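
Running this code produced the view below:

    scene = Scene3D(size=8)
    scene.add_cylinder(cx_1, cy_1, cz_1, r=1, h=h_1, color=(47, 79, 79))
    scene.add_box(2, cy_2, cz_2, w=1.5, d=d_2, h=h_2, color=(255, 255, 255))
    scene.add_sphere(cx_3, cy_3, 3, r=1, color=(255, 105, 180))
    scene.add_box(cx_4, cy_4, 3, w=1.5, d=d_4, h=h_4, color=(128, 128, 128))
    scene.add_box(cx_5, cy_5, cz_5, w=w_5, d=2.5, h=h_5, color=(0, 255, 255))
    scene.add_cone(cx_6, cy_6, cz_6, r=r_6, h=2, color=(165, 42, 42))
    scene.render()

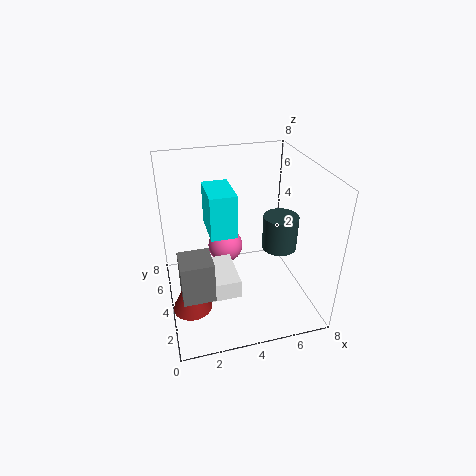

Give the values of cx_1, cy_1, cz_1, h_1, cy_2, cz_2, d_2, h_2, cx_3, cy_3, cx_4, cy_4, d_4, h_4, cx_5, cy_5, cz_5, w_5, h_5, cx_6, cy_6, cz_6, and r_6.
cx_1 = 6.5
cy_1 = 4
cz_1 = 3
h_1 = 2
cy_2 = 1.5
cz_2 = 2
d_2 = 2.5
h_2 = 1
cx_3 = 3.5
cy_3 = 5
cx_4 = 0.5
cy_4 = 0.5
d_4 = 1.5
h_4 = 2
cx_5 = 2.5
cy_5 = 4
cz_5 = 4
w_5 = 1.5
h_5 = 2.5
cx_6 = 1
cy_6 = 2
cz_6 = 1.5
r_6 = 1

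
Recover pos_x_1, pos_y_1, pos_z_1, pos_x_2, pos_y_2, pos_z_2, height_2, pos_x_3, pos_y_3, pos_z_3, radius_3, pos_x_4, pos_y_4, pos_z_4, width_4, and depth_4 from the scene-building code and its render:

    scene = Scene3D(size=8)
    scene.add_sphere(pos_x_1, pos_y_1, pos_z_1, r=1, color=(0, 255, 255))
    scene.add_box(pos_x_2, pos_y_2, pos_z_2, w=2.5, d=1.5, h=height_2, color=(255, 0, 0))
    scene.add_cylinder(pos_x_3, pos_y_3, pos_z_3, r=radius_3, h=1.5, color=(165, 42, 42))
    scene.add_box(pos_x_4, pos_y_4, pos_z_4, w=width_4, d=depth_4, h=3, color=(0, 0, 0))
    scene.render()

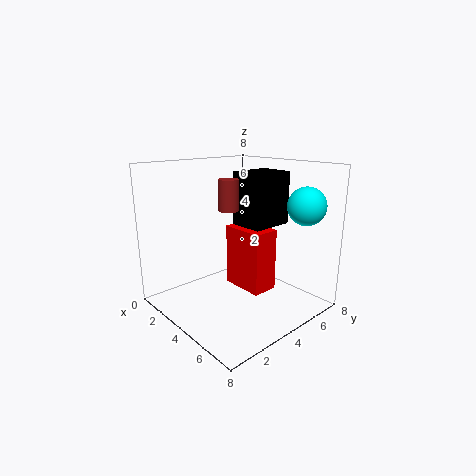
pos_x_1 = 7; pos_y_1 = 6; pos_z_1 = 6; pos_x_2 = 3; pos_y_2 = 4; pos_z_2 = 1; height_2 = 3.5; pos_x_3 = 5; pos_y_3 = 2.5; pos_z_3 = 6; radius_3 = 0.5; pos_x_4 = 3; pos_y_4 = 4.5; pos_z_4 = 4.5; width_4 = 2; depth_4 = 2.5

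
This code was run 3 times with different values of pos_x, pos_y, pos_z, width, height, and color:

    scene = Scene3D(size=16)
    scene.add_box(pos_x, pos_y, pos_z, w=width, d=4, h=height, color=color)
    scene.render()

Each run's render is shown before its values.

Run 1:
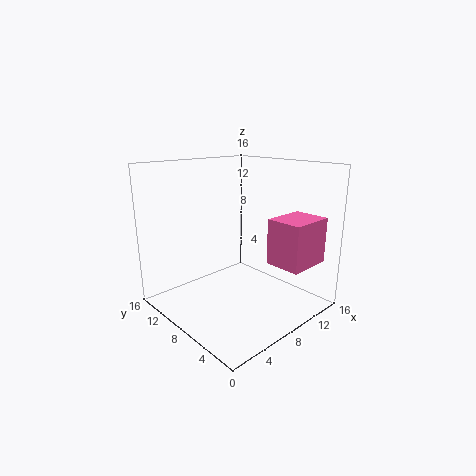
pos_x = 9.5
pos_y = 1
pos_z = 5.5
width = 5
height = 5
color = 'hotpink'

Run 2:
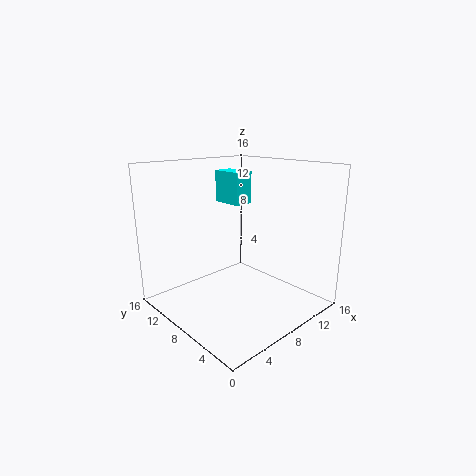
pos_x = 11
pos_y = 11.5
pos_z = 10.5
width = 2.5
height = 4
color = 'cyan'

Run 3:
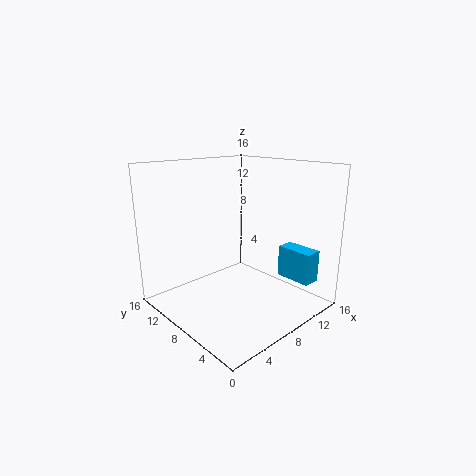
pos_x = 11.5
pos_y = 1
pos_z = 3.5
width = 2
height = 3.5
color = 'deepskyblue'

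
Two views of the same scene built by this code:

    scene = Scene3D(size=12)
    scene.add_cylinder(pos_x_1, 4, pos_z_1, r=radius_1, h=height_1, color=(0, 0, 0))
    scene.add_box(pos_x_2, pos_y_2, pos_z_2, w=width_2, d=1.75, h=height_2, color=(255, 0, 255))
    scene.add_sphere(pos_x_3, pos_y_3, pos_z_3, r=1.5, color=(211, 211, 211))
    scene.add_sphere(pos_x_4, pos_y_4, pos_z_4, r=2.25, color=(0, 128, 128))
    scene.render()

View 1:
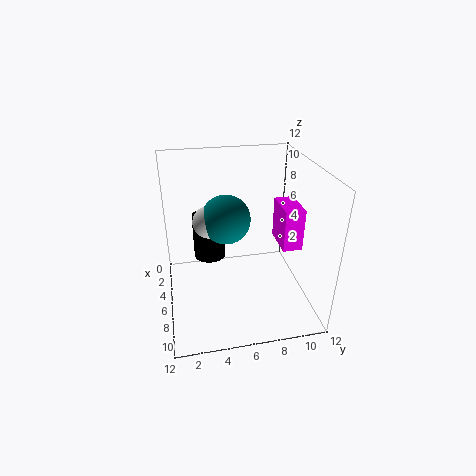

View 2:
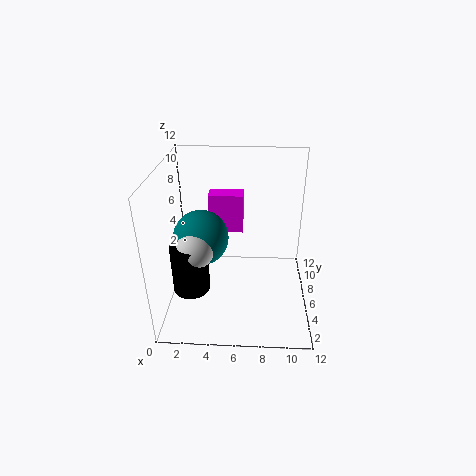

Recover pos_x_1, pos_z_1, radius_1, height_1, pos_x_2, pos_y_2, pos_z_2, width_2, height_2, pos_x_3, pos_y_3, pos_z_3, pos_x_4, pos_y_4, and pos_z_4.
pos_x_1 = 2.25; pos_z_1 = 2.25; radius_1 = 1.5; height_1 = 4.25; pos_x_2 = 3; pos_y_2 = 10; pos_z_2 = 4.25; width_2 = 3.25; height_2 = 3.75; pos_x_3 = 2.75; pos_y_3 = 4; pos_z_3 = 6; pos_x_4 = 3; pos_y_4 = 5.5; pos_z_4 = 6.25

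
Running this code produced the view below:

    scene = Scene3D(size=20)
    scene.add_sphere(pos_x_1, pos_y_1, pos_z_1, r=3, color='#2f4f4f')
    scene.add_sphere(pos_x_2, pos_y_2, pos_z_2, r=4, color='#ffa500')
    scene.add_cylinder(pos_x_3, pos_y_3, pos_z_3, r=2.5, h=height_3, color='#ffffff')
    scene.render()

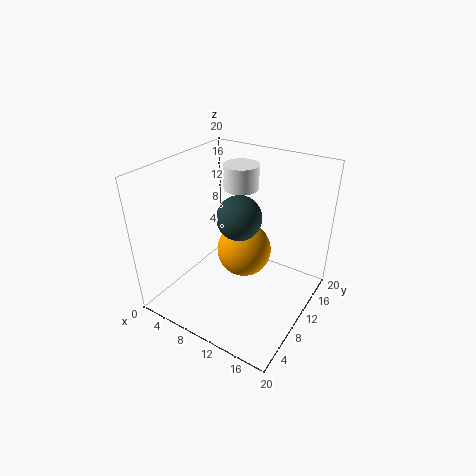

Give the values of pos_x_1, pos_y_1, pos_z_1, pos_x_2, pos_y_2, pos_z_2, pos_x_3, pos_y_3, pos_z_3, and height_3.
pos_x_1 = 10.5; pos_y_1 = 9.5; pos_z_1 = 13.5; pos_x_2 = 9.5; pos_y_2 = 12.5; pos_z_2 = 6.5; pos_x_3 = 8; pos_y_3 = 14; pos_z_3 = 15.5; height_3 = 3.5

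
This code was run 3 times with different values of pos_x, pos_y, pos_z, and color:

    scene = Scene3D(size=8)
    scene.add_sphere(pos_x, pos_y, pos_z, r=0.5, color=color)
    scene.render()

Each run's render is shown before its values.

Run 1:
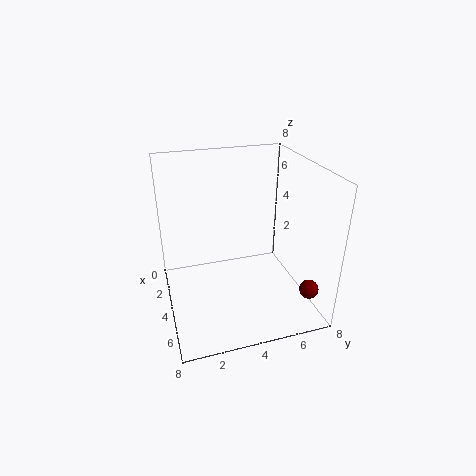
pos_x = 7; pos_y = 7; pos_z = 2; color = 'maroon'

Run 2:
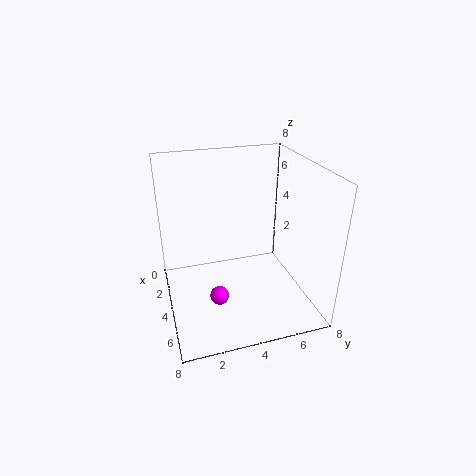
pos_x = 5.5; pos_y = 2.5; pos_z = 1.5; color = 'magenta'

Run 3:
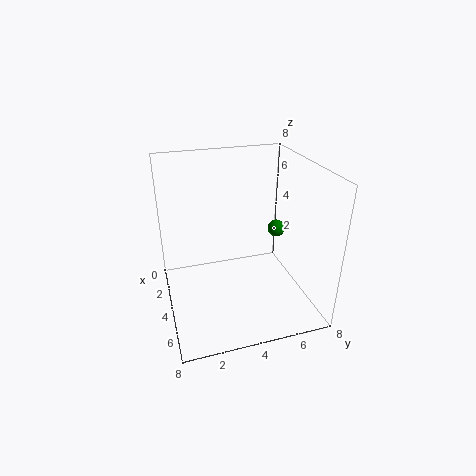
pos_x = 3.5; pos_y = 6.5; pos_z = 4; color = 'green'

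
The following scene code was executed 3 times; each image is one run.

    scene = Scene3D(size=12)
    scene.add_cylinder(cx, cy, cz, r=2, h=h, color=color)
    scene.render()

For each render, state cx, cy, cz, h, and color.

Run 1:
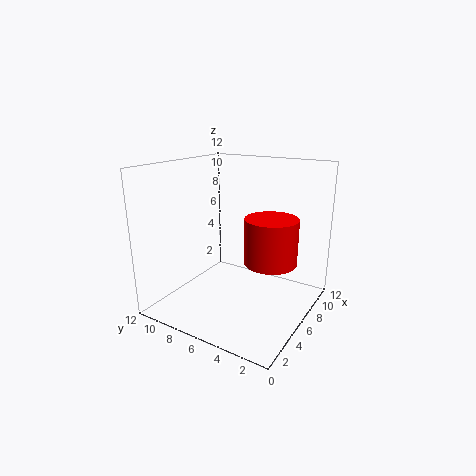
cx = 5
cy = 2.5
cz = 5
h = 3.5
color = 'red'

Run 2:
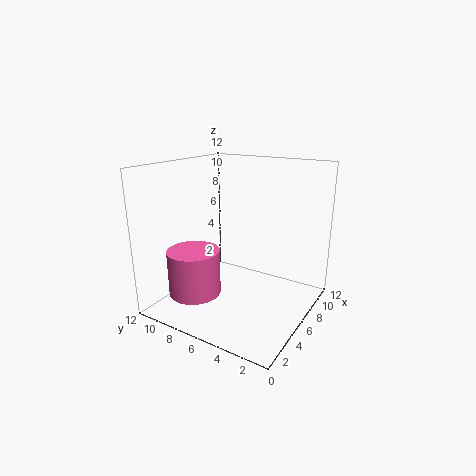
cx = 2
cy = 7.5
cz = 2.5
h = 3.5
color = 'hotpink'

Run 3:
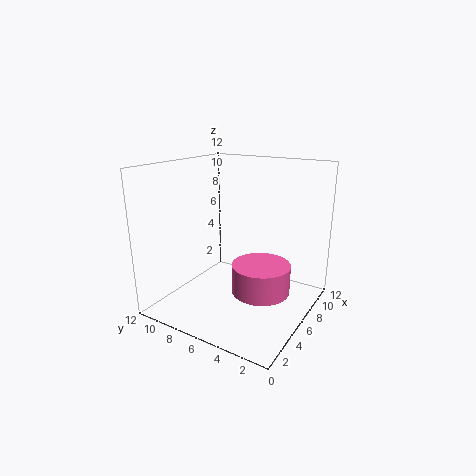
cx = 2.5
cy = 2
cz = 4
h = 2
color = 'hotpink'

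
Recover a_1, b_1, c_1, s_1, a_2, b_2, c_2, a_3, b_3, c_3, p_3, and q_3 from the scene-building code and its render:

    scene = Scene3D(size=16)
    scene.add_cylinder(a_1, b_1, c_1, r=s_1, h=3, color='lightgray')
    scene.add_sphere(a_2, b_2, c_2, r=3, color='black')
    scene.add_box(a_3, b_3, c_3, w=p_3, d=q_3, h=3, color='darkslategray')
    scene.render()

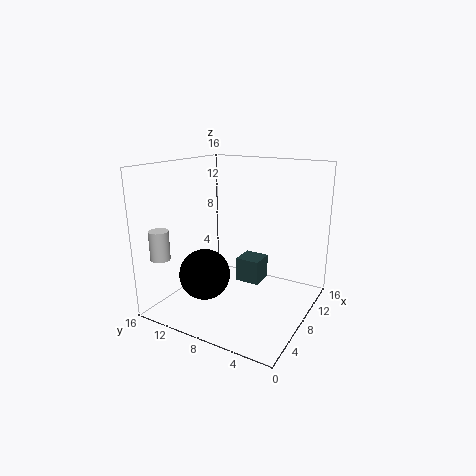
a_1 = 1; b_1 = 13; c_1 = 7; s_1 = 1; a_2 = 7; b_2 = 12; c_2 = 3; a_3 = 11; b_3 = 7; c_3 = 1; p_3 = 3; q_3 = 3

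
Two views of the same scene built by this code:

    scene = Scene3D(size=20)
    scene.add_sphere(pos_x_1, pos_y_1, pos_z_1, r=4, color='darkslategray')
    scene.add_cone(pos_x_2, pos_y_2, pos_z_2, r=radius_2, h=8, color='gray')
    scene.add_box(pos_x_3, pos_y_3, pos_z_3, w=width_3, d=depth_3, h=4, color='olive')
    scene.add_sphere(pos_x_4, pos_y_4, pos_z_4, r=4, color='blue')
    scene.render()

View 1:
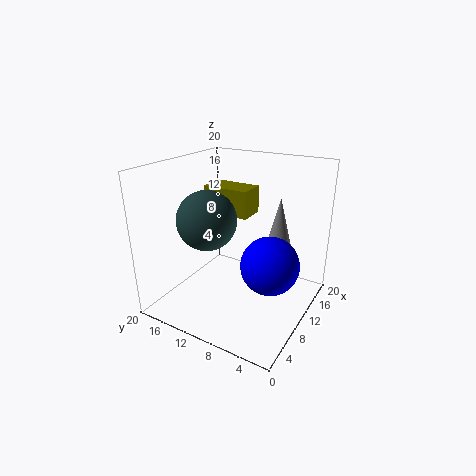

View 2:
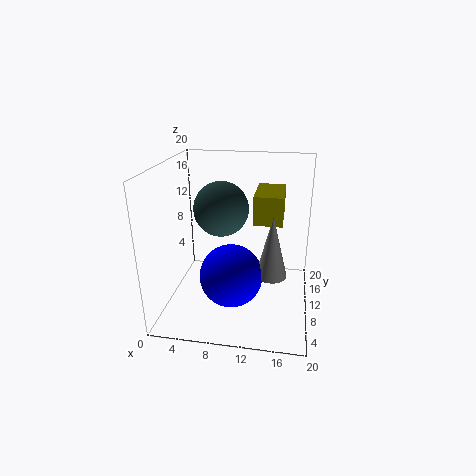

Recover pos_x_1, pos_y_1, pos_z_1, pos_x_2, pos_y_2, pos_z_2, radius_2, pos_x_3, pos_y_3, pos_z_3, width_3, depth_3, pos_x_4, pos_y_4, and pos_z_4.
pos_x_1 = 7
pos_y_1 = 13
pos_z_1 = 13
pos_x_2 = 15
pos_y_2 = 6
pos_z_2 = 7
radius_2 = 2
pos_x_3 = 12
pos_y_3 = 10
pos_z_3 = 12
width_3 = 4
depth_3 = 7
pos_x_4 = 10
pos_y_4 = 5
pos_z_4 = 7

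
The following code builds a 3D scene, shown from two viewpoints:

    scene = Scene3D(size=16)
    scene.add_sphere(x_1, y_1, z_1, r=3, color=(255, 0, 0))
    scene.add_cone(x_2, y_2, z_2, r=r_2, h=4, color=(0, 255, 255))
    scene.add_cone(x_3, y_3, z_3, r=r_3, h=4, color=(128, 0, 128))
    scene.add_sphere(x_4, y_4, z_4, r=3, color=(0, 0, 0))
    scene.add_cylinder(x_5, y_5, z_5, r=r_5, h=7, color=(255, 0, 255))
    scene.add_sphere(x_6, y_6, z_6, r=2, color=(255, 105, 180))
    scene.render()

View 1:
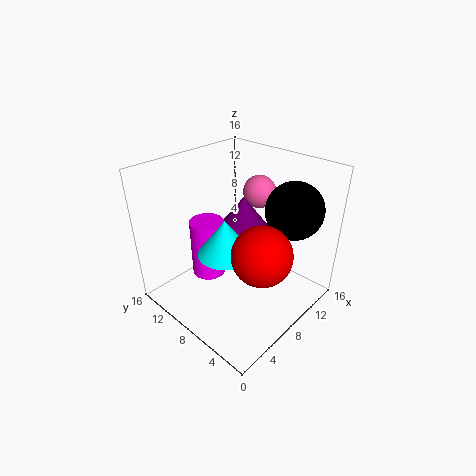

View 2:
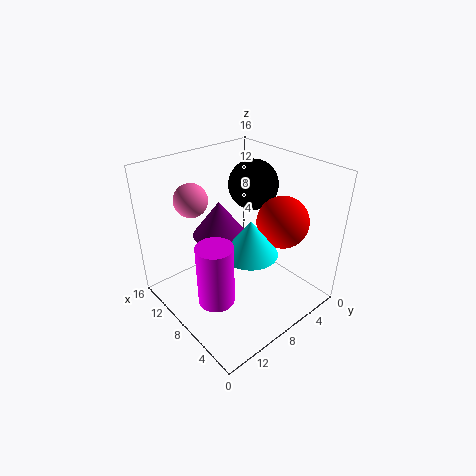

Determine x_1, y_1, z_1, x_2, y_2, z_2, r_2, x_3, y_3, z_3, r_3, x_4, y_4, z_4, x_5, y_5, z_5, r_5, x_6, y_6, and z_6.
x_1 = 6; y_1 = 3; z_1 = 9; x_2 = 6; y_2 = 8; z_2 = 7; r_2 = 3; x_3 = 10; y_3 = 9; z_3 = 8; r_3 = 3; x_4 = 11; y_4 = 3; z_4 = 12; x_5 = 7; y_5 = 12; z_5 = 2; r_5 = 2; x_6 = 14; y_6 = 10; z_6 = 11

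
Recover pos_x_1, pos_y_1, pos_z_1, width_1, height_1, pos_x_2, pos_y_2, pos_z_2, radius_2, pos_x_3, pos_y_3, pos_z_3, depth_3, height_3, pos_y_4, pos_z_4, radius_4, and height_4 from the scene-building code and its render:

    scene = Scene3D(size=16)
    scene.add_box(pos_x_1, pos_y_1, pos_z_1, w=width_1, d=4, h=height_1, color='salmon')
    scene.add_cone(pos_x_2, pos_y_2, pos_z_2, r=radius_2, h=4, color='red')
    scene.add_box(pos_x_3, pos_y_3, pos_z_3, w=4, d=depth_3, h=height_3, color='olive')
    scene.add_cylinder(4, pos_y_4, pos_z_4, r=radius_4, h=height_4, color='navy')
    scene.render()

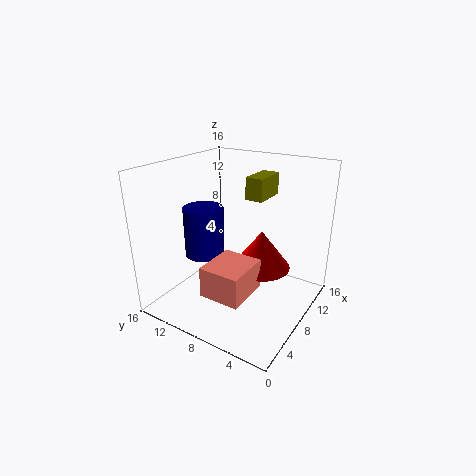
pos_x_1 = 0.5
pos_y_1 = 3.5
pos_z_1 = 5
width_1 = 4.5
height_1 = 3
pos_x_2 = 7
pos_y_2 = 4.5
pos_z_2 = 6
radius_2 = 3
pos_x_3 = 9.5
pos_y_3 = 6
pos_z_3 = 12
depth_3 = 2
height_3 = 2.5
pos_y_4 = 9.5
pos_z_4 = 7.5
radius_4 = 2
height_4 = 5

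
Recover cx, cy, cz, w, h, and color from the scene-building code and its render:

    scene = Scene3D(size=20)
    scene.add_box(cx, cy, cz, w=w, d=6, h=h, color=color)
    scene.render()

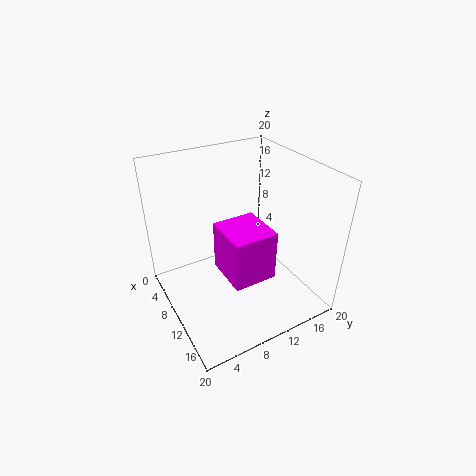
cx = 8.5
cy = 7
cz = 5.5
w = 6.5
h = 7
color = 'magenta'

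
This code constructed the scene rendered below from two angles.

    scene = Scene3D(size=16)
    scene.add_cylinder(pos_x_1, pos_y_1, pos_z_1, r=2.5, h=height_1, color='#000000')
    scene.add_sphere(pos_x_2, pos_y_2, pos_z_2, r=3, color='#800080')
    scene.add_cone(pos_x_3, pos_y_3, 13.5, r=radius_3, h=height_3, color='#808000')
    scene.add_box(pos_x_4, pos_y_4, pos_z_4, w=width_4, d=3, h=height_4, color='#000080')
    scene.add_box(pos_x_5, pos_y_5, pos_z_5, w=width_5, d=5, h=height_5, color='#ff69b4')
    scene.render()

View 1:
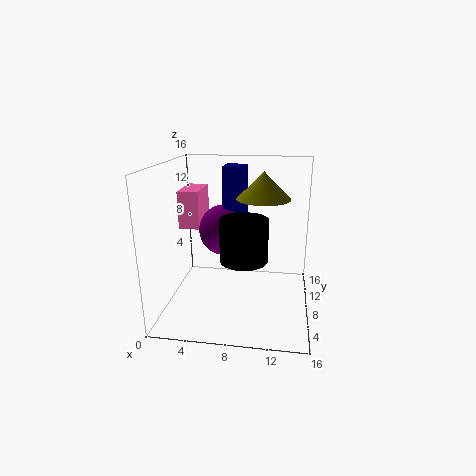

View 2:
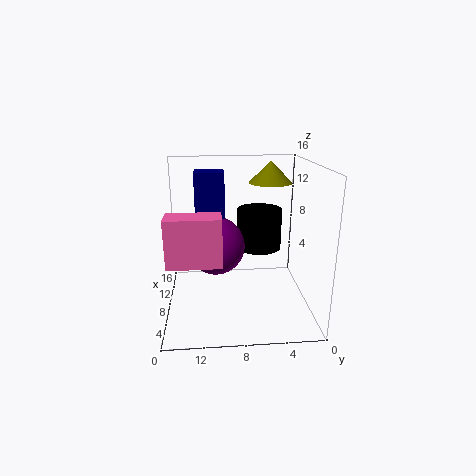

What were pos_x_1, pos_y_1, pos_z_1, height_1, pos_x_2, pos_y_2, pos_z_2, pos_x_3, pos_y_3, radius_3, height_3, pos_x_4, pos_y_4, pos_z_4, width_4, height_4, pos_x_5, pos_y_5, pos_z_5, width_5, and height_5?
pos_x_1 = 9; pos_y_1 = 5.5; pos_z_1 = 6.5; height_1 = 4.5; pos_x_2 = 6; pos_y_2 = 10.5; pos_z_2 = 8; pos_x_3 = 11; pos_y_3 = 4; radius_3 = 2.5; height_3 = 2.5; pos_x_4 = 6; pos_y_4 = 9.5; pos_z_4 = 9.5; width_4 = 2.5; height_4 = 6; pos_x_5 = 0.5; pos_y_5 = 10; pos_z_5 = 8; width_5 = 2.5; height_5 = 4.5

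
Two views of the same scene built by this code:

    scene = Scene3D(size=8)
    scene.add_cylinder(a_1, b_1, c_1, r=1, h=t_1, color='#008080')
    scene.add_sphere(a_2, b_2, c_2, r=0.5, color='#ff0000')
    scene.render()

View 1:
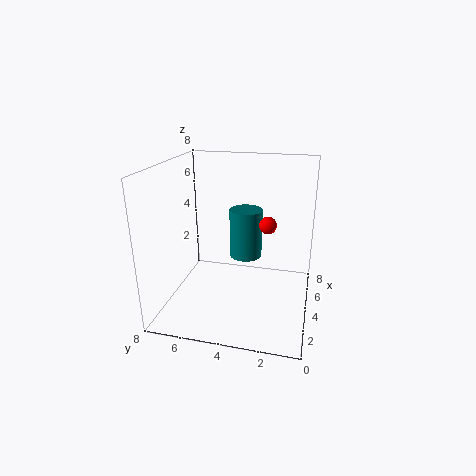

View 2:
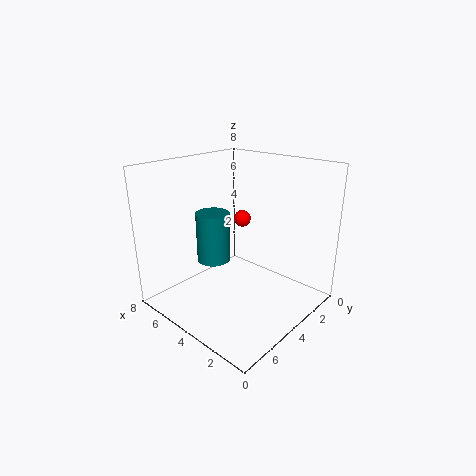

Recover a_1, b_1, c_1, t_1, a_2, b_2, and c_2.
a_1 = 6, b_1 = 4, c_1 = 2, t_1 = 3, a_2 = 5, b_2 = 2.5, c_2 = 4.5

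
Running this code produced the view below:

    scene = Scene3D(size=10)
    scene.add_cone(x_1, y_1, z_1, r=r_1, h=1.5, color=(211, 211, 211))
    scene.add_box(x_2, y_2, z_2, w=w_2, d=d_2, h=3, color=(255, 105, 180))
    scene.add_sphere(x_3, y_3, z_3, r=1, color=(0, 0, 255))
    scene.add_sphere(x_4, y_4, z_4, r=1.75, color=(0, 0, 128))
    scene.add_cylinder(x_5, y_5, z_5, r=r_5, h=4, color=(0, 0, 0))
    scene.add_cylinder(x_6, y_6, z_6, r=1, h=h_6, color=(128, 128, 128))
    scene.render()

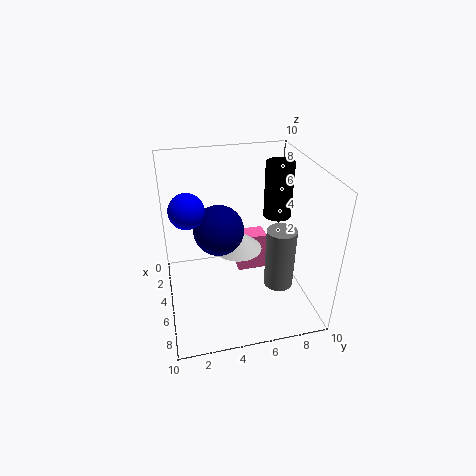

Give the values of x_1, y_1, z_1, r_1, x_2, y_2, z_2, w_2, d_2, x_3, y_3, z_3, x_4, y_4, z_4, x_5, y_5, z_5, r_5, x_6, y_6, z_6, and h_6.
x_1 = 4
y_1 = 5.25
z_1 = 3.5
r_1 = 1.75
x_2 = 1.75
y_2 = 5.5
z_2 = 0.75
w_2 = 1.5
d_2 = 2.25
x_3 = 7.5
y_3 = 1.5
z_3 = 8.75
x_4 = 4.5
y_4 = 3.75
z_4 = 5.5
x_5 = 3.75
y_5 = 8.25
z_5 = 5.75
r_5 = 1
x_6 = 6.75
y_6 = 7.5
z_6 = 2
h_6 = 4.25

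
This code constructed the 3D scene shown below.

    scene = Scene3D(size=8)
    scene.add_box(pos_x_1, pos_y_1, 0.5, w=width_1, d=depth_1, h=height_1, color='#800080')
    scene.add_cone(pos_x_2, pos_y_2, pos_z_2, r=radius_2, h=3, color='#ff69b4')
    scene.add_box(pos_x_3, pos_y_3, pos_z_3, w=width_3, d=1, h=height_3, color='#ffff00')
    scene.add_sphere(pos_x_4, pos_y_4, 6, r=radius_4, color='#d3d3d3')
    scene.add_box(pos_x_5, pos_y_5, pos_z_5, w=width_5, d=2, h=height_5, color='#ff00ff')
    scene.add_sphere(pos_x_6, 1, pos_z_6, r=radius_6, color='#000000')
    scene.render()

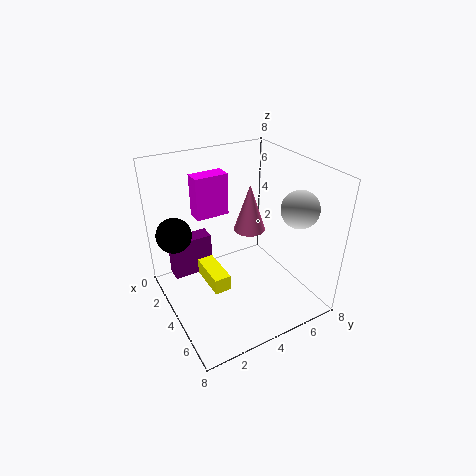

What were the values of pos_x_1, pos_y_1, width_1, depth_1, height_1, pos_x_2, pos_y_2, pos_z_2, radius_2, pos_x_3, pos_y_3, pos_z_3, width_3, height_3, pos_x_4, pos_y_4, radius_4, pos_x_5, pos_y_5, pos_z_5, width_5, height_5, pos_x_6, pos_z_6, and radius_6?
pos_x_1 = 0.5
pos_y_1 = 1
width_1 = 1
depth_1 = 2.5
height_1 = 2.5
pos_x_2 = 2
pos_y_2 = 6
pos_z_2 = 3
radius_2 = 1
pos_x_3 = 1.5
pos_y_3 = 2.5
pos_z_3 = 0.5
width_3 = 2.5
height_3 = 1
pos_x_4 = 6
pos_y_4 = 6.5
radius_4 = 1
pos_x_5 = 1
pos_y_5 = 2.5
pos_z_5 = 4.5
width_5 = 1
height_5 = 2.5
pos_x_6 = 2
pos_z_6 = 4
radius_6 = 1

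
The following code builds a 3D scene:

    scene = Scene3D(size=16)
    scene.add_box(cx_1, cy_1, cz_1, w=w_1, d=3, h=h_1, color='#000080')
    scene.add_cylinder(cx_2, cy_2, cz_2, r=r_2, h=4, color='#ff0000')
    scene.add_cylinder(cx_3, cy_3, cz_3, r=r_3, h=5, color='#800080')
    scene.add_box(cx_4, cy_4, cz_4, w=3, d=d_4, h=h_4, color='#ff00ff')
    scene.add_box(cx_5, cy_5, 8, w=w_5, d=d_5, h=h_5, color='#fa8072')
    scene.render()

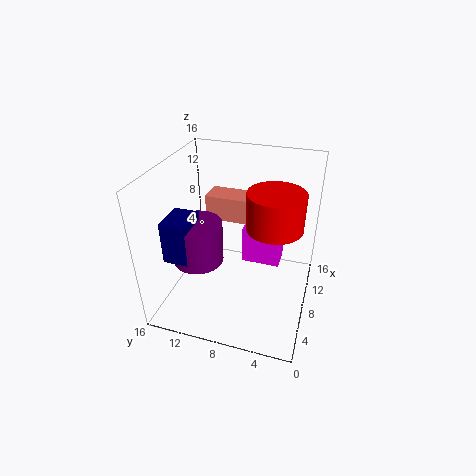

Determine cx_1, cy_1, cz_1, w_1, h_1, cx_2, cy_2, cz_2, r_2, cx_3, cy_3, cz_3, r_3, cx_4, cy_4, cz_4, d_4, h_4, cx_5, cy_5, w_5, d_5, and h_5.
cx_1 = 5; cy_1 = 13; cz_1 = 5; w_1 = 4; h_1 = 5; cx_2 = 8; cy_2 = 4; cz_2 = 10; r_2 = 3; cx_3 = 8; cy_3 = 13; cz_3 = 4; r_3 = 3; cx_4 = 13; cy_4 = 4; cz_4 = 1; d_4 = 5; h_4 = 5; cx_5 = 11; cy_5 = 8; w_5 = 3; d_5 = 5; h_5 = 3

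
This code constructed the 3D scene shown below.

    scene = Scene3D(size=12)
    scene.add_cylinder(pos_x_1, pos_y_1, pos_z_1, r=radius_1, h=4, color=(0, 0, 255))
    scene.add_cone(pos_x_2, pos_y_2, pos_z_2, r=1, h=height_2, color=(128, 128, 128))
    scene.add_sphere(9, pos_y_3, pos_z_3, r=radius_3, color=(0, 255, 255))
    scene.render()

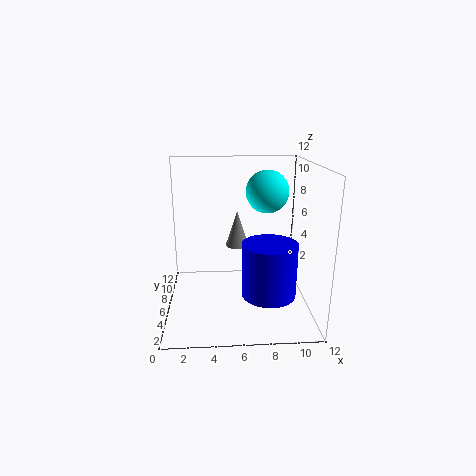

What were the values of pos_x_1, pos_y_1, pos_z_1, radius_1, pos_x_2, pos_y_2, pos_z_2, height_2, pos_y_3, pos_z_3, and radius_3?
pos_x_1 = 8, pos_y_1 = 2, pos_z_1 = 3, radius_1 = 2, pos_x_2 = 6, pos_y_2 = 7, pos_z_2 = 5, height_2 = 3, pos_y_3 = 10, pos_z_3 = 9, radius_3 = 2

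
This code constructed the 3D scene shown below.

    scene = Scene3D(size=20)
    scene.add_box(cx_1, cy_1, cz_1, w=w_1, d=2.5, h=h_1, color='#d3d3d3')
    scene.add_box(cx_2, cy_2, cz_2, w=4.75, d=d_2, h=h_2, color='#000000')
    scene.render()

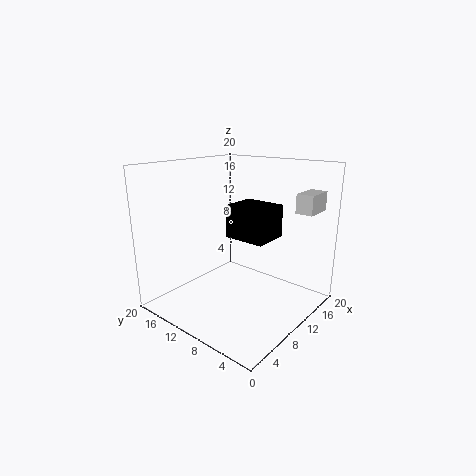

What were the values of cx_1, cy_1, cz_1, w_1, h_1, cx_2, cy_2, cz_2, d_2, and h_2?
cx_1 = 15.75; cy_1 = 2; cz_1 = 13.25; w_1 = 4.25; h_1 = 2.75; cx_2 = 7.25; cy_2 = 4.25; cz_2 = 11; d_2 = 5.5; h_2 = 4.25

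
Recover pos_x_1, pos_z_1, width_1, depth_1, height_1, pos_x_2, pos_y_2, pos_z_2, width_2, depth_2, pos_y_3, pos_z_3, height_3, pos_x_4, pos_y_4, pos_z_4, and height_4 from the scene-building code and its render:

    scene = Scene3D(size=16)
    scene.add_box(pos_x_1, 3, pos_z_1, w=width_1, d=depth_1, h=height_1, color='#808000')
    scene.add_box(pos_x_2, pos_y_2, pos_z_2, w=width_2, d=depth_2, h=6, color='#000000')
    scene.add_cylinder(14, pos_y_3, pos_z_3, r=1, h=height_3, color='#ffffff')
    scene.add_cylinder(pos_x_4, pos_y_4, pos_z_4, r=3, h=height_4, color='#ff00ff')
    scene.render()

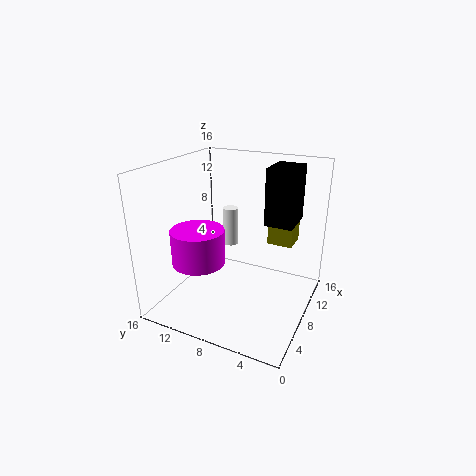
pos_x_1 = 12
pos_z_1 = 6
width_1 = 3
depth_1 = 3
height_1 = 3
pos_x_2 = 8
pos_y_2 = 2
pos_z_2 = 10
width_2 = 4
depth_2 = 3
pos_y_3 = 12
pos_z_3 = 4
height_3 = 5
pos_x_4 = 6
pos_y_4 = 12
pos_z_4 = 5
height_4 = 4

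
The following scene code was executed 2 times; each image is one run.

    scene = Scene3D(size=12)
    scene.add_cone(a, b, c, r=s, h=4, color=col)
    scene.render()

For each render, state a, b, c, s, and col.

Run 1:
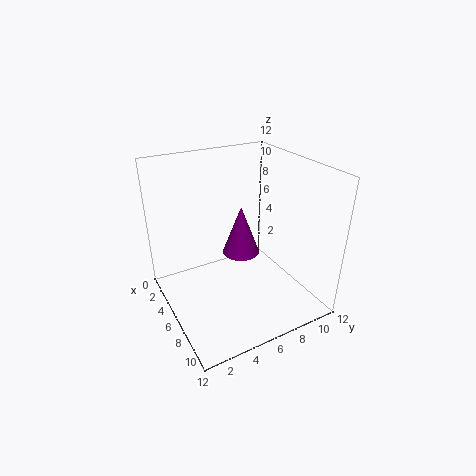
a = 6.5, b = 6, c = 5, s = 1.5, col = 'purple'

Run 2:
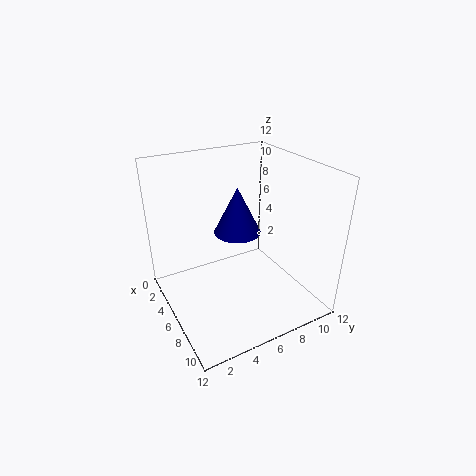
a = 5, b = 6.5, c = 6, s = 2, col = 'navy'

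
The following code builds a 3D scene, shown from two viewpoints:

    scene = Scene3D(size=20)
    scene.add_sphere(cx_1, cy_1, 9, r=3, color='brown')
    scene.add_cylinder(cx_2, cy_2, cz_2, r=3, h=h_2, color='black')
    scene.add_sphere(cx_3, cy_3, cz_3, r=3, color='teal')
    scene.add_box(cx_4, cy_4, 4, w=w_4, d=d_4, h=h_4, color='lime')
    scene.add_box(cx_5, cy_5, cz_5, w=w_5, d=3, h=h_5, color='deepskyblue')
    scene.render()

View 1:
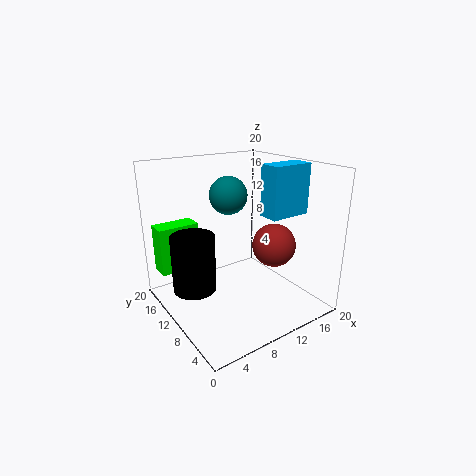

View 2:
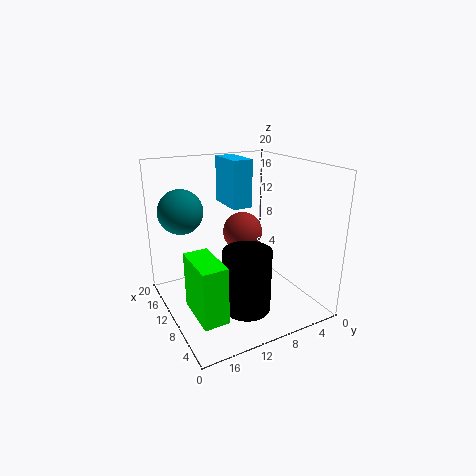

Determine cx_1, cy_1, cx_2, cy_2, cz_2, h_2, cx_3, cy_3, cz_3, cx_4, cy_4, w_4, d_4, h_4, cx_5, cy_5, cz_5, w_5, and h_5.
cx_1 = 14; cy_1 = 7; cx_2 = 4; cy_2 = 12; cz_2 = 3; h_2 = 8; cx_3 = 13; cy_3 = 17; cz_3 = 14; cx_4 = 1; cy_4 = 16; w_4 = 6; d_4 = 3; h_4 = 7; cx_5 = 13; cy_5 = 6; cz_5 = 13; w_5 = 6; h_5 = 7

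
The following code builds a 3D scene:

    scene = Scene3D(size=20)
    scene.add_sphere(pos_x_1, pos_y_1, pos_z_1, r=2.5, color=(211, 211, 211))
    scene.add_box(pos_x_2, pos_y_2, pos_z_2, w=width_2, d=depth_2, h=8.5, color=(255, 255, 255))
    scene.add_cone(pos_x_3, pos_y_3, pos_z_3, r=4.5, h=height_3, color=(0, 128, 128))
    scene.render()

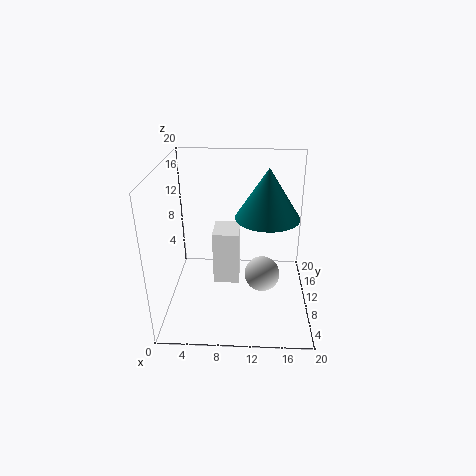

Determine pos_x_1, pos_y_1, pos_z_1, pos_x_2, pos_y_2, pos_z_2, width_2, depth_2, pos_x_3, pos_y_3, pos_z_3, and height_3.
pos_x_1 = 13.5
pos_y_1 = 9.5
pos_z_1 = 4.5
pos_x_2 = 6
pos_y_2 = 12.5
pos_z_2 = 0.5
width_2 = 4
depth_2 = 5
pos_x_3 = 14
pos_y_3 = 11.5
pos_z_3 = 12.5
height_3 = 7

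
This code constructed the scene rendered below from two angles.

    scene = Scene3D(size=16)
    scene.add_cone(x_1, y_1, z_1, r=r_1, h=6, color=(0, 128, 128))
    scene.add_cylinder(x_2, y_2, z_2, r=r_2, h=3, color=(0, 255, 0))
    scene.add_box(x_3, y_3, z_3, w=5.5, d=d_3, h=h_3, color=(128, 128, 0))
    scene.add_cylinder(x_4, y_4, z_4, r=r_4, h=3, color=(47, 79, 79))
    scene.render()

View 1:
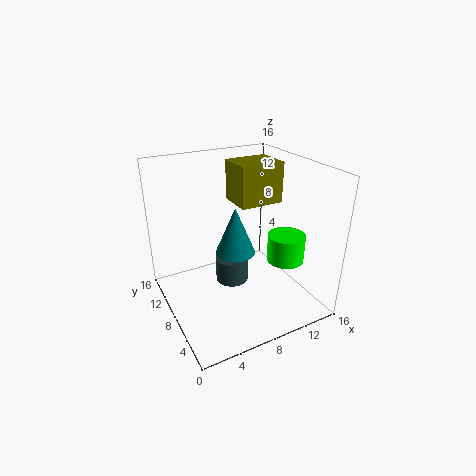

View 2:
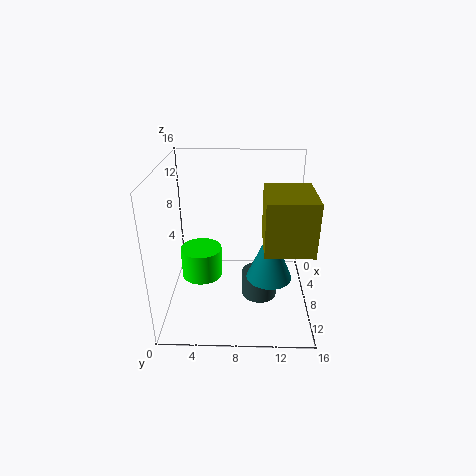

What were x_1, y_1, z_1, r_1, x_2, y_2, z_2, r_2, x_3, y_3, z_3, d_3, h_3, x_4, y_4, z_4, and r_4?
x_1 = 9.5; y_1 = 11.5; z_1 = 4; r_1 = 2.5; x_2 = 12; y_2 = 4.5; z_2 = 6; r_2 = 2; x_3 = 10; y_3 = 10.5; z_3 = 10; d_3 = 4.5; h_3 = 5; x_4 = 8.5; y_4 = 10.5; z_4 = 1; r_4 = 2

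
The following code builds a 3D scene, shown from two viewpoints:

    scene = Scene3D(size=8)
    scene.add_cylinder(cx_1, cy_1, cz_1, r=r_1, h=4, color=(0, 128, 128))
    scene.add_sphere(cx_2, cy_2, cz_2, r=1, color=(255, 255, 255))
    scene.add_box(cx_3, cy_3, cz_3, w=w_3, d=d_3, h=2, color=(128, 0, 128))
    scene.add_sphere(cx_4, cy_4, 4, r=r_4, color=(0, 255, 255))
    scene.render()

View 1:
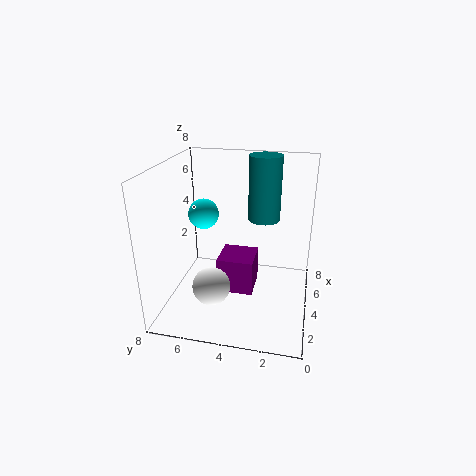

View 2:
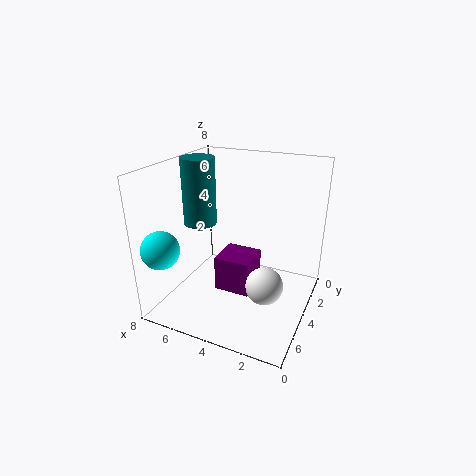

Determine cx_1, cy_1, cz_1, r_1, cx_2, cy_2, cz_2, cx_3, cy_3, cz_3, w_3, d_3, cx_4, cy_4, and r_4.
cx_1 = 7; cy_1 = 3; cz_1 = 4; r_1 = 1; cx_2 = 2; cy_2 = 5; cz_2 = 2; cx_3 = 3; cy_3 = 3; cz_3 = 1; w_3 = 2; d_3 = 2; cx_4 = 7; cy_4 = 7; r_4 = 1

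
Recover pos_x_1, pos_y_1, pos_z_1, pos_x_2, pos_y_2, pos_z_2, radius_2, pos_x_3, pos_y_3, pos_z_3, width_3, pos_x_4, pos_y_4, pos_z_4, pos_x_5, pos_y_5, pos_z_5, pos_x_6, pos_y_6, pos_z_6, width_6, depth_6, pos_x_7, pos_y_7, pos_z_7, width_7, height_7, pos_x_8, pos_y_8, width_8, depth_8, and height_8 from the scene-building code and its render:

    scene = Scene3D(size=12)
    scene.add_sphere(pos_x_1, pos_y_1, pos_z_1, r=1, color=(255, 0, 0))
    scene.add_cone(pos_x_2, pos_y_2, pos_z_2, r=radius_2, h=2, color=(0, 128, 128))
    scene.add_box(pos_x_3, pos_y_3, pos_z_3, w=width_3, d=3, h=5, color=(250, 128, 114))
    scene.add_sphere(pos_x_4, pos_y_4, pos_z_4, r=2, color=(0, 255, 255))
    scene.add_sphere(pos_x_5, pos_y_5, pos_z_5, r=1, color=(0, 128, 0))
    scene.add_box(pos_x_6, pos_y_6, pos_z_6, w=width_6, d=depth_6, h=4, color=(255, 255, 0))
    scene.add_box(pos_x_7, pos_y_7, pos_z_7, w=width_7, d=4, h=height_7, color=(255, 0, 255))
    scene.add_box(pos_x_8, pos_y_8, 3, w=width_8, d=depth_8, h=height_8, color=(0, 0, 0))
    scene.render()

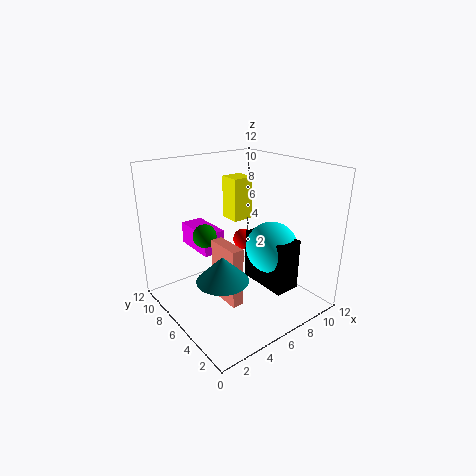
pos_x_1 = 9
pos_y_1 = 9
pos_z_1 = 4
pos_x_2 = 3
pos_y_2 = 4
pos_z_2 = 4
radius_2 = 2
pos_x_3 = 4
pos_y_3 = 4
pos_z_3 = 1
width_3 = 1
pos_x_4 = 7
pos_y_4 = 3
pos_z_4 = 6
pos_x_5 = 4
pos_y_5 = 8
pos_z_5 = 6
pos_x_6 = 8
pos_y_6 = 9
pos_z_6 = 6
width_6 = 2
depth_6 = 2
pos_x_7 = 4
pos_y_7 = 8
pos_z_7 = 4
width_7 = 2
height_7 = 2
pos_x_8 = 6
pos_y_8 = 1
width_8 = 2
depth_8 = 4
height_8 = 4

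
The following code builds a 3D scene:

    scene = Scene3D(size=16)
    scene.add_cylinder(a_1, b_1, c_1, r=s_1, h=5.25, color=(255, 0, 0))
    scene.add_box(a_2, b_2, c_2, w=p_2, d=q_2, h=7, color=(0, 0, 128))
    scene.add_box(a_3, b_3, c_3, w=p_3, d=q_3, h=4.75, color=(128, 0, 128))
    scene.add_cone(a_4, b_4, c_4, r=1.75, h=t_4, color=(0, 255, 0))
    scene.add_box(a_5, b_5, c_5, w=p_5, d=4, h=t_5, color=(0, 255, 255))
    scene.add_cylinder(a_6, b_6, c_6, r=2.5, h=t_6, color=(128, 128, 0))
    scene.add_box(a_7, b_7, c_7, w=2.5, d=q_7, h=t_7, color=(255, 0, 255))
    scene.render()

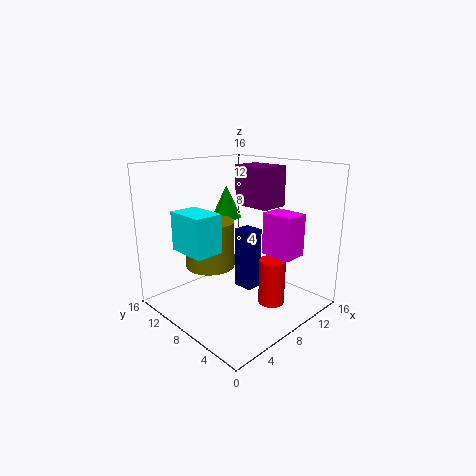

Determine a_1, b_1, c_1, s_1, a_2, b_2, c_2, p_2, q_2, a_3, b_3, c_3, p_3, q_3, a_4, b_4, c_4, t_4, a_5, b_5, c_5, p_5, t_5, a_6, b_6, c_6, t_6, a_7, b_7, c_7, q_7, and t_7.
a_1 = 10.5
b_1 = 5
c_1 = 0.25
s_1 = 1.5
a_2 = 8.5
b_2 = 6.75
c_2 = 1.75
p_2 = 2
q_2 = 2.25
a_3 = 11
b_3 = 6.75
c_3 = 10.75
p_3 = 3.5
q_3 = 4.75
a_4 = 9.5
b_4 = 11.5
c_4 = 9.5
t_4 = 3.75
a_5 = 0.25
b_5 = 5
c_5 = 8.5
p_5 = 2.75
t_5 = 3.75
a_6 = 4
b_6 = 8
c_6 = 6
t_6 = 4.75
a_7 = 7.5
b_7 = 0.75
c_7 = 7.5
q_7 = 3.25
t_7 = 4.25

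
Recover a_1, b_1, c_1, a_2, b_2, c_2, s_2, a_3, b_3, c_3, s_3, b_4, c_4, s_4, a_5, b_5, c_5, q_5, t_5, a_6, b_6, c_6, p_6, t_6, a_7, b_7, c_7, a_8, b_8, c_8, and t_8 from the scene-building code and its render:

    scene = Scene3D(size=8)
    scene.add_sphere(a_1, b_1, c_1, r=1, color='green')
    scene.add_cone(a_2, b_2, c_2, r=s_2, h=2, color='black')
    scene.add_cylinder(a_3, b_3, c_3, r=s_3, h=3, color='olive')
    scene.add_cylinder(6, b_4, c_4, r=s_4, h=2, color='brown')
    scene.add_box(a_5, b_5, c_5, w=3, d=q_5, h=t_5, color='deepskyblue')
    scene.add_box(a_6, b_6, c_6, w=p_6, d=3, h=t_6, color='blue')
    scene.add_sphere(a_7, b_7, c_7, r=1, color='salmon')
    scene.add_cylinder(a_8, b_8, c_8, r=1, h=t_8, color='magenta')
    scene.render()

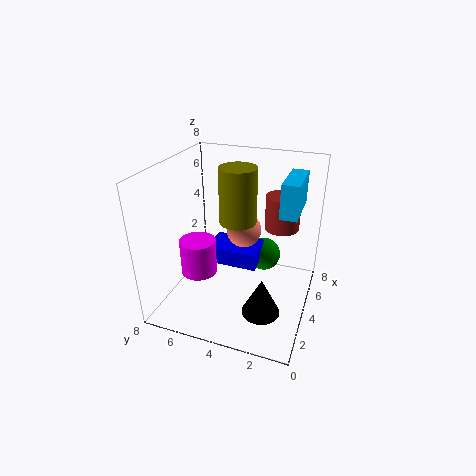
a_1 = 6; b_1 = 3; c_1 = 2; a_2 = 2; b_2 = 2; c_2 = 1; s_2 = 1; a_3 = 4; b_3 = 4; c_3 = 5; s_3 = 1; b_4 = 2; c_4 = 4; s_4 = 1; a_5 = 5; b_5 = 1; c_5 = 5; q_5 = 1; t_5 = 2; a_6 = 4; b_6 = 3; c_6 = 2; p_6 = 2; t_6 = 1; a_7 = 5; b_7 = 4; c_7 = 4; a_8 = 3; b_8 = 6; c_8 = 2; t_8 = 2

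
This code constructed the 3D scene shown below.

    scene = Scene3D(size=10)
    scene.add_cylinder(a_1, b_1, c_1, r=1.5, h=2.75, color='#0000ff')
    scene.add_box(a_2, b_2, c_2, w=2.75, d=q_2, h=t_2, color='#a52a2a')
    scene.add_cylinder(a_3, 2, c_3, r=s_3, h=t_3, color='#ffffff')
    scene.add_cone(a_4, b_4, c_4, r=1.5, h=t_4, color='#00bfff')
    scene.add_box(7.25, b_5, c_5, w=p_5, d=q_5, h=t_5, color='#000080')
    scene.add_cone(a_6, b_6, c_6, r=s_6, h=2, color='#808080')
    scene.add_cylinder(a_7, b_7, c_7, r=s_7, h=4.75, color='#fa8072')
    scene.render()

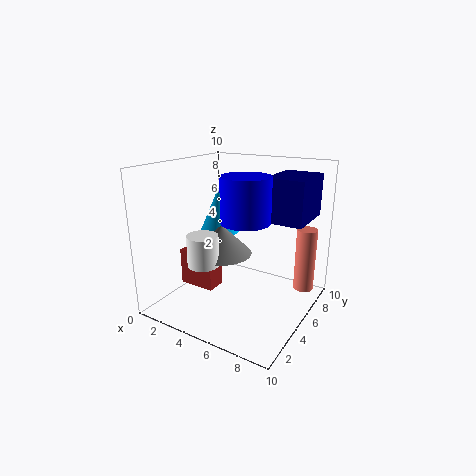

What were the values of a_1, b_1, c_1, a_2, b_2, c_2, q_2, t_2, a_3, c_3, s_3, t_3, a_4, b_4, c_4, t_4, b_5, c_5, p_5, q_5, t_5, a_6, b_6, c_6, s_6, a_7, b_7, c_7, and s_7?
a_1 = 6.75, b_1 = 3, c_1 = 7, a_2 = 0.5, b_2 = 4, c_2 = 0.75, q_2 = 1.5, t_2 = 2.75, a_3 = 4.25, c_3 = 4, s_3 = 1, t_3 = 2, a_4 = 2.25, b_4 = 6.75, c_4 = 4.5, t_4 = 3.5, b_5 = 4.25, c_5 = 6.75, p_5 = 2.5, q_5 = 3.5, t_5 = 2.75, a_6 = 4.5, b_6 = 3.75, c_6 = 4.25, s_6 = 2, a_7 = 8.75, b_7 = 8.5, c_7 = 0.5, s_7 = 0.75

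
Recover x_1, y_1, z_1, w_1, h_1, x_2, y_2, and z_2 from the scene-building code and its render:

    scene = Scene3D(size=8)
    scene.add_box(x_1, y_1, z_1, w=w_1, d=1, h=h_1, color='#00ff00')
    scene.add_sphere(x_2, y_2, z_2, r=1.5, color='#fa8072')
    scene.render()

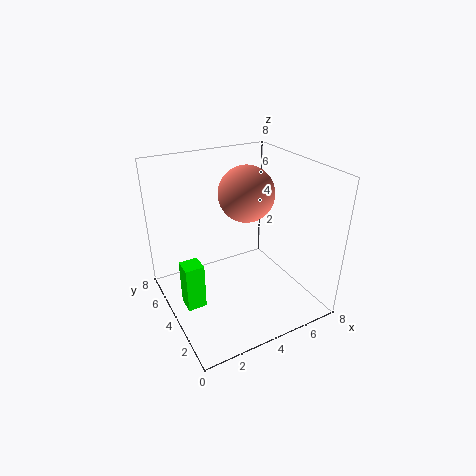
x_1 = 0.5
y_1 = 3
z_1 = 1
w_1 = 1
h_1 = 2.5
x_2 = 4.5
y_2 = 4
z_2 = 6.5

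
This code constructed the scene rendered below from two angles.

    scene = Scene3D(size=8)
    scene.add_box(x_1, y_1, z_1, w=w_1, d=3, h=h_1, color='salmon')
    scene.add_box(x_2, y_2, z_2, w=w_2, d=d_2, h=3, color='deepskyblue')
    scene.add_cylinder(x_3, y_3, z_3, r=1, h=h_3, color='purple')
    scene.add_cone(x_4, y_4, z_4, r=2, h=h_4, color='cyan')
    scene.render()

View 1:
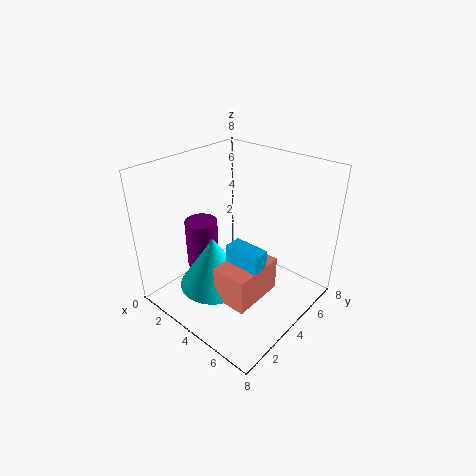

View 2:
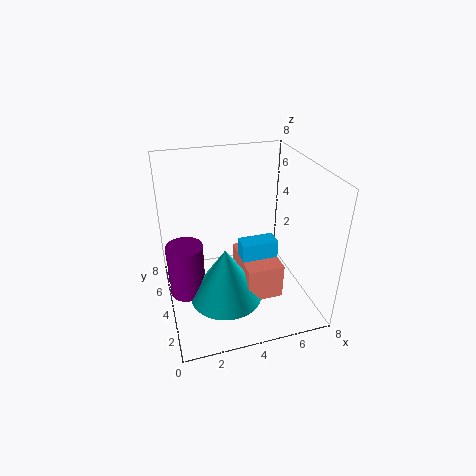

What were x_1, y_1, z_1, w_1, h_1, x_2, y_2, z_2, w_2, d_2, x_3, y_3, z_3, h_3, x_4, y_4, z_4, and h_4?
x_1 = 4
y_1 = 2
z_1 = 1
w_1 = 2
h_1 = 2
x_2 = 4
y_2 = 3
z_2 = 1
w_2 = 2
d_2 = 1
x_3 = 1
y_3 = 4
z_3 = 1
h_3 = 3
x_4 = 3
y_4 = 3
z_4 = 1
h_4 = 3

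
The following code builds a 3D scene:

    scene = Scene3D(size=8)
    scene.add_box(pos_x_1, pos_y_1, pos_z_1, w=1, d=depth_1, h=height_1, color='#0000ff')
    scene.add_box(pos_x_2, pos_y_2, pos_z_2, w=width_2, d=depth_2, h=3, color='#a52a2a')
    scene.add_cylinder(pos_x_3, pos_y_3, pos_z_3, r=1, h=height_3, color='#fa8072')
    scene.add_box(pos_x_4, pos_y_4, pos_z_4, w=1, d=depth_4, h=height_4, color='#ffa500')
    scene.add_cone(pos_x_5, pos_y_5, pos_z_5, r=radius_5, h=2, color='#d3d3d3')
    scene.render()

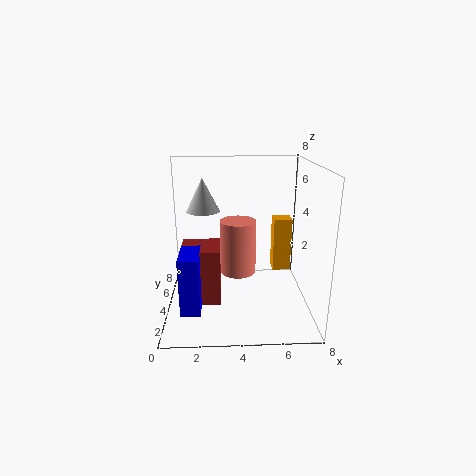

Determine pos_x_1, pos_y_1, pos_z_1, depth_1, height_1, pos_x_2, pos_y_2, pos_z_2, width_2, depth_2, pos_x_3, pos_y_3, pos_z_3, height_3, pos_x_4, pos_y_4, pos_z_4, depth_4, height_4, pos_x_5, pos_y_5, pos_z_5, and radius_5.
pos_x_1 = 1, pos_y_1 = 1, pos_z_1 = 1, depth_1 = 2, height_1 = 3, pos_x_2 = 1, pos_y_2 = 2, pos_z_2 = 1, width_2 = 2, depth_2 = 2, pos_x_3 = 4, pos_y_3 = 4, pos_z_3 = 2, height_3 = 3, pos_x_4 = 6, pos_y_4 = 4, pos_z_4 = 2, depth_4 = 1, height_4 = 3, pos_x_5 = 2, pos_y_5 = 6, pos_z_5 = 5, radius_5 = 1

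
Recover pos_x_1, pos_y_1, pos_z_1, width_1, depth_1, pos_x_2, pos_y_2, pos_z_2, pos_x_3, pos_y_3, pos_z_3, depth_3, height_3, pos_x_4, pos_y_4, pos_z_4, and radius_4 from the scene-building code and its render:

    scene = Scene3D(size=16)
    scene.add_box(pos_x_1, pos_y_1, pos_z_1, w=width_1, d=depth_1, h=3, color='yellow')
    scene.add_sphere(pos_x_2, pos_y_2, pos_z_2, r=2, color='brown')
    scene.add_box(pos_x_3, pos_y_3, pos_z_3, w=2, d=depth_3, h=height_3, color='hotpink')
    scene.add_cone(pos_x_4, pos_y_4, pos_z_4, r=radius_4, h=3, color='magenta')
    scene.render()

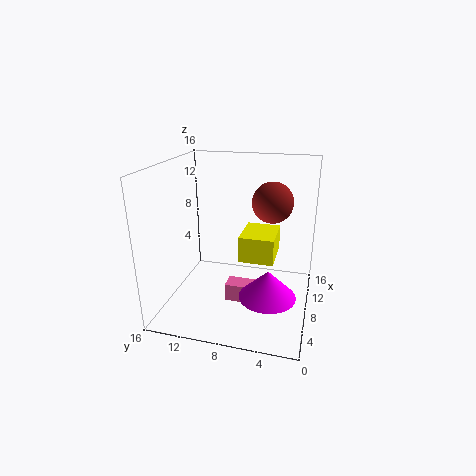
pos_x_1 = 8
pos_y_1 = 4
pos_z_1 = 5
width_1 = 5
depth_1 = 4
pos_x_2 = 6
pos_y_2 = 4
pos_z_2 = 13
pos_x_3 = 6
pos_y_3 = 5
pos_z_3 = 1
depth_3 = 4
height_3 = 2
pos_x_4 = 5
pos_y_4 = 4
pos_z_4 = 3
radius_4 = 3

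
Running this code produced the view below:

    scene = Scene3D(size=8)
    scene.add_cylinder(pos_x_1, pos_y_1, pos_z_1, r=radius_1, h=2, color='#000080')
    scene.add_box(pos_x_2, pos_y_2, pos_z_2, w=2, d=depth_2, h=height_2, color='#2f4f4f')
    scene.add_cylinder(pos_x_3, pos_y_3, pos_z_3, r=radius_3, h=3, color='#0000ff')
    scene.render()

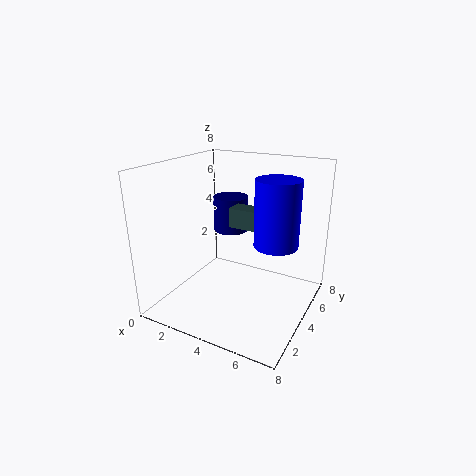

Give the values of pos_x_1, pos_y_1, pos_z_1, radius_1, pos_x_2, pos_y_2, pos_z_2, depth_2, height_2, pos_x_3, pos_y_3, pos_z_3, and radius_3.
pos_x_1 = 3
pos_y_1 = 5
pos_z_1 = 4
radius_1 = 1
pos_x_2 = 4
pos_y_2 = 3
pos_z_2 = 5
depth_2 = 1
height_2 = 1
pos_x_3 = 7
pos_y_3 = 2
pos_z_3 = 5
radius_3 = 1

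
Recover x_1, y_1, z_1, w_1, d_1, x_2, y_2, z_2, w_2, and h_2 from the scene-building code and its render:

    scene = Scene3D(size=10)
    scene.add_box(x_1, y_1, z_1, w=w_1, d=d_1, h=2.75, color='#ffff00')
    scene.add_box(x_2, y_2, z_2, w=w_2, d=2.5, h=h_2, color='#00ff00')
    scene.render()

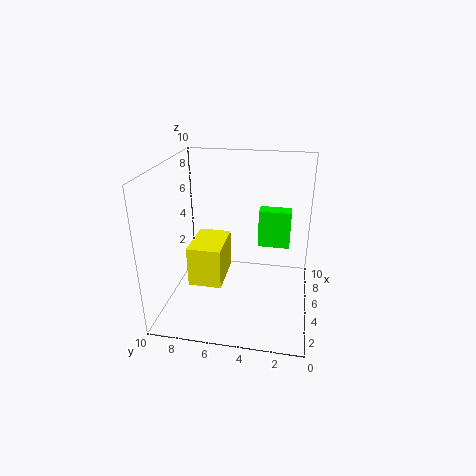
x_1 = 2.75
y_1 = 5.75
z_1 = 2.25
w_1 = 3.25
d_1 = 2.25
x_2 = 8.25
y_2 = 1.5
z_2 = 2.75
w_2 = 1.25
h_2 = 3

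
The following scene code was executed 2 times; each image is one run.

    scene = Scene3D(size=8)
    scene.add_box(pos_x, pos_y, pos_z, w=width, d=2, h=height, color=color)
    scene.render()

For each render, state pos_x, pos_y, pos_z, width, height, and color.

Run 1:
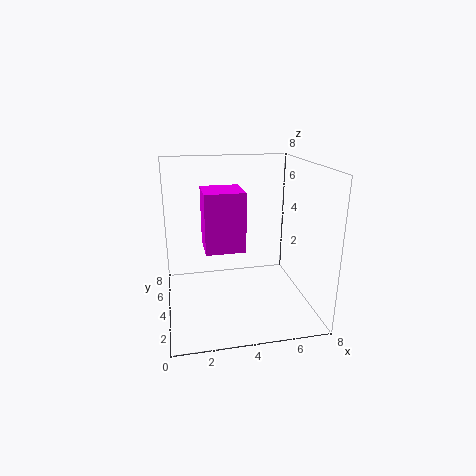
pos_x = 2
pos_y = 2
pos_z = 4
width = 2
height = 3
color = 'magenta'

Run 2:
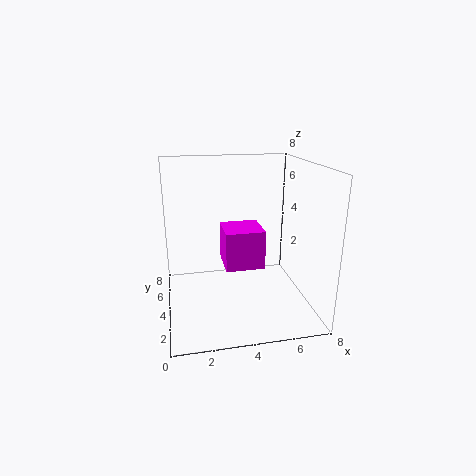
pos_x = 3
pos_y = 2
pos_z = 3
width = 2
height = 2
color = 'magenta'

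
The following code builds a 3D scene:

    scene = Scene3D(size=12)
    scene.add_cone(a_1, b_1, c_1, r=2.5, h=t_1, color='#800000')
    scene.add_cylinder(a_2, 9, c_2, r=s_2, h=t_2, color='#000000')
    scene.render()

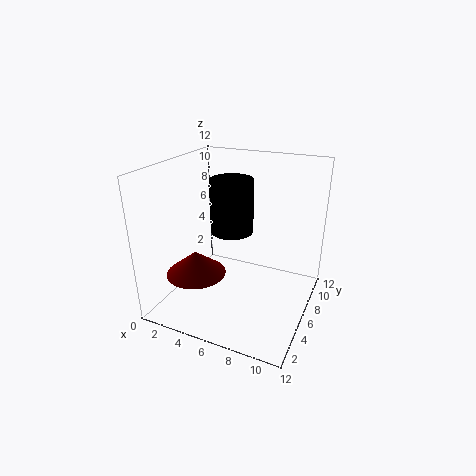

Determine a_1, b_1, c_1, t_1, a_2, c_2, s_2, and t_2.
a_1 = 3, b_1 = 4, c_1 = 3, t_1 = 2, a_2 = 4, c_2 = 5, s_2 = 2, t_2 = 5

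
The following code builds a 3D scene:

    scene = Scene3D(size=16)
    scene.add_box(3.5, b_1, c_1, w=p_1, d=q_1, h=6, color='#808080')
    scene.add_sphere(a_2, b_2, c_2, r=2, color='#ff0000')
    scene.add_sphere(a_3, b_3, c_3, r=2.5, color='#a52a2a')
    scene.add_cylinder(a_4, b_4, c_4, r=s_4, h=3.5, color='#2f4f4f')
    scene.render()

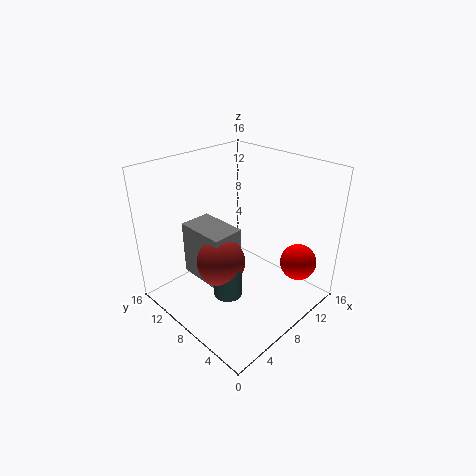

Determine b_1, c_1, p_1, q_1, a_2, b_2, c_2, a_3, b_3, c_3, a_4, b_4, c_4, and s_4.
b_1 = 6.5, c_1 = 4, p_1 = 3.5, q_1 = 5.5, a_2 = 12, b_2 = 2.5, c_2 = 5.5, a_3 = 4.5, b_3 = 7, c_3 = 7, a_4 = 4.5, b_4 = 6, c_4 = 3.5, s_4 = 1.5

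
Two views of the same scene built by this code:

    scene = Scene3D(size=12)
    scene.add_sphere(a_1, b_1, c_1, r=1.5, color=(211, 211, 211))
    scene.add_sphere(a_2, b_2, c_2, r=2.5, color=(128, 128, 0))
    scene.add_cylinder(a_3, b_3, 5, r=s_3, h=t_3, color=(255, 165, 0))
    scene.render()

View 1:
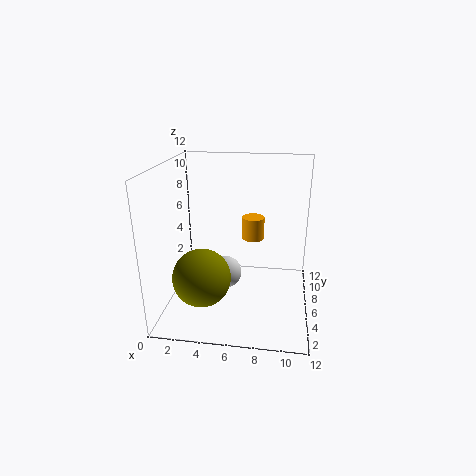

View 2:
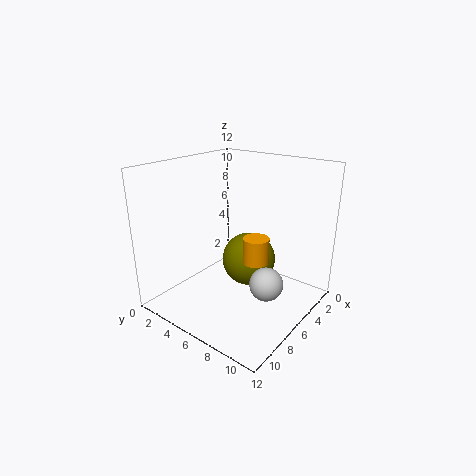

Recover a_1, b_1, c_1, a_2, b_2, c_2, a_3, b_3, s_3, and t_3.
a_1 = 4.5
b_1 = 8
c_1 = 1.5
a_2 = 3
b_2 = 5
c_2 = 2.5
a_3 = 7
b_3 = 8.5
s_3 = 1
t_3 = 2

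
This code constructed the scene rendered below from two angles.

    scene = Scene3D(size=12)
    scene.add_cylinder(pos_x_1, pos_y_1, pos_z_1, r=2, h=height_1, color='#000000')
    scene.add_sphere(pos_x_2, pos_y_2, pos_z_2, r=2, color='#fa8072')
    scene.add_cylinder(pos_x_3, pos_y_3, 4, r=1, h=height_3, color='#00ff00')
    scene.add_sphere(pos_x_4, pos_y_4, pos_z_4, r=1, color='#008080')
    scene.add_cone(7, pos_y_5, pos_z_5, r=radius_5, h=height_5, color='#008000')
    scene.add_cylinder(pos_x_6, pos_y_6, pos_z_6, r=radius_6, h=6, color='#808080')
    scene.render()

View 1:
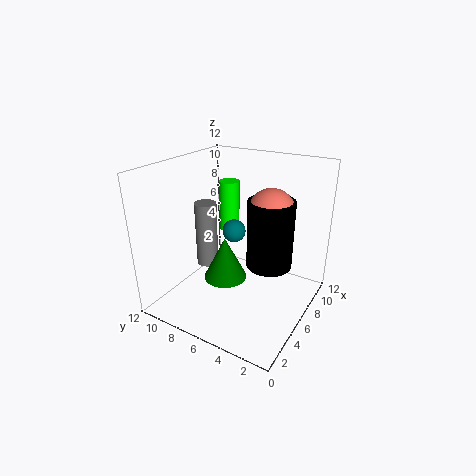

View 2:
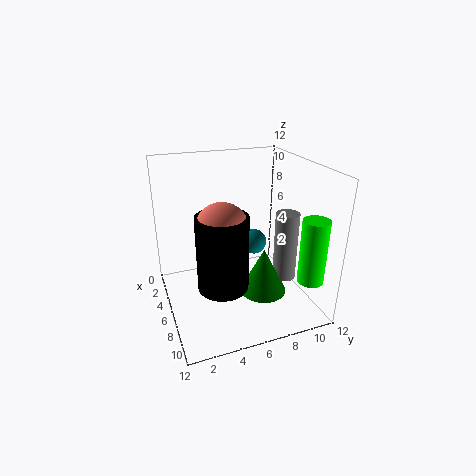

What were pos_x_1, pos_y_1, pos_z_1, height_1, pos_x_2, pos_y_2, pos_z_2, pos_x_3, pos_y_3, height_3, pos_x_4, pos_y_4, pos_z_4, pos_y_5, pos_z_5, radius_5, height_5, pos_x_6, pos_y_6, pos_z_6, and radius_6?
pos_x_1 = 8
pos_y_1 = 4
pos_z_1 = 3
height_1 = 6
pos_x_2 = 8
pos_y_2 = 4
pos_z_2 = 8
pos_x_3 = 11
pos_y_3 = 10
height_3 = 5
pos_x_4 = 7
pos_y_4 = 7
pos_z_4 = 6
pos_y_5 = 8
pos_z_5 = 1
radius_5 = 2
height_5 = 4
pos_x_6 = 7
pos_y_6 = 10
pos_z_6 = 2
radius_6 = 1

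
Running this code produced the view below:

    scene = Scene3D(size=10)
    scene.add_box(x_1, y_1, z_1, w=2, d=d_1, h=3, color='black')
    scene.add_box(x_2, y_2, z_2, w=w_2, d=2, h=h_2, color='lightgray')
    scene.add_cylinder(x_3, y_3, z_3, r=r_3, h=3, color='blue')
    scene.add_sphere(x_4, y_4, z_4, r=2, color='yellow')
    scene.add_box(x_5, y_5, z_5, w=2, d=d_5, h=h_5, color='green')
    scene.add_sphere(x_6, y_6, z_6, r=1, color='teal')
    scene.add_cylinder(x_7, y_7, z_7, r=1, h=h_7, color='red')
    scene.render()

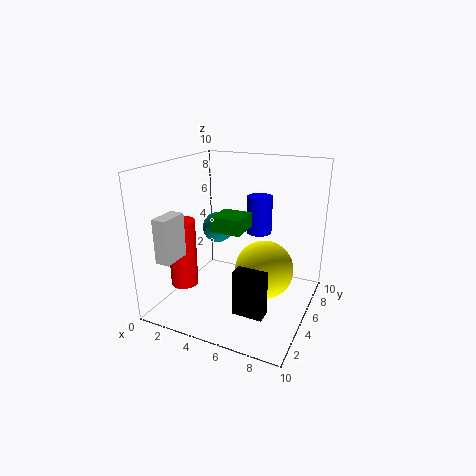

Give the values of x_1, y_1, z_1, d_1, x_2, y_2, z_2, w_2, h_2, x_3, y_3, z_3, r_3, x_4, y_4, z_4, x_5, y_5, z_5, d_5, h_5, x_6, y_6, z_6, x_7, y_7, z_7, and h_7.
x_1 = 6
y_1 = 2
z_1 = 1
d_1 = 1
x_2 = 1
y_2 = 1
z_2 = 4
w_2 = 1
h_2 = 3
x_3 = 5
y_3 = 9
z_3 = 4
r_3 = 1
x_4 = 7
y_4 = 5
z_4 = 3
x_5 = 4
y_5 = 3
z_5 = 6
d_5 = 2
h_5 = 1
x_6 = 4
y_6 = 4
z_6 = 6
x_7 = 1
y_7 = 4
z_7 = 1
h_7 = 5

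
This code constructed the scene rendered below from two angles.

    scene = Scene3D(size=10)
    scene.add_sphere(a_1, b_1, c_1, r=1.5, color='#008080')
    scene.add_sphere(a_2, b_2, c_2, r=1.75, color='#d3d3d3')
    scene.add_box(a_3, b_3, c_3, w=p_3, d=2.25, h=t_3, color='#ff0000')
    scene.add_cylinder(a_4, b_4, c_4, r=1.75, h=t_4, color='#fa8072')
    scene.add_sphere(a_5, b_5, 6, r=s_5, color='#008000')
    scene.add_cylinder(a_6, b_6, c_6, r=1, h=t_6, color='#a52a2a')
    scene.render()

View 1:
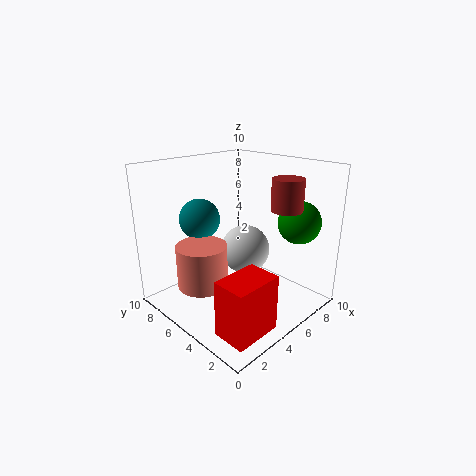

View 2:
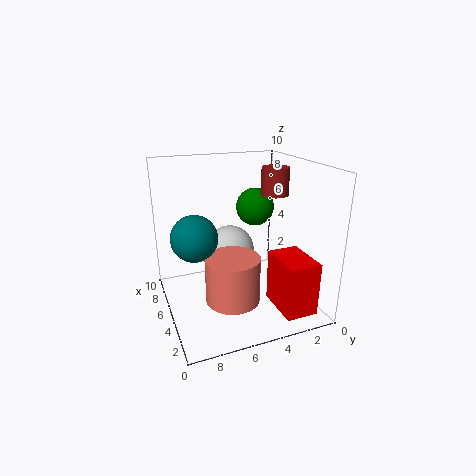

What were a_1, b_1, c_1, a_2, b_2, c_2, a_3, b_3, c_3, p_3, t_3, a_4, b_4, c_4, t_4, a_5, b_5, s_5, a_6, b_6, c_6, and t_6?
a_1 = 4.25; b_1 = 8.25; c_1 = 5.75; a_2 = 6; b_2 = 5.25; c_2 = 3.75; a_3 = 1; b_3 = 0.75; c_3 = 0.25; p_3 = 3.25; t_3 = 3.75; a_4 = 2.75; b_4 = 6.25; c_4 = 1.75; t_4 = 3; a_5 = 8.25; b_5 = 2.25; s_5 = 1.5; a_6 = 6; b_6 = 1.75; c_6 = 7.5; t_6 = 2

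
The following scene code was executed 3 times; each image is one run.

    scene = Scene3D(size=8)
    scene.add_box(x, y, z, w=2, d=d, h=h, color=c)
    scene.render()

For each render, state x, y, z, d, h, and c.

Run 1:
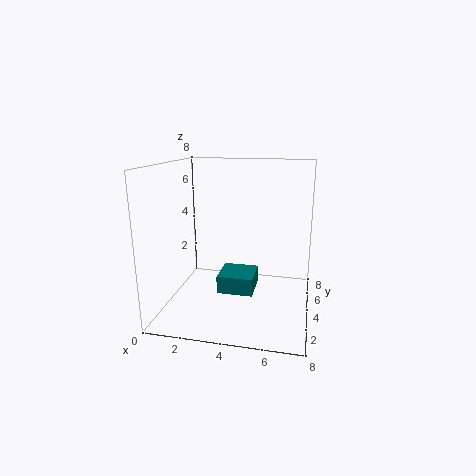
x = 3; y = 3; z = 1; d = 2; h = 1; c = 'teal'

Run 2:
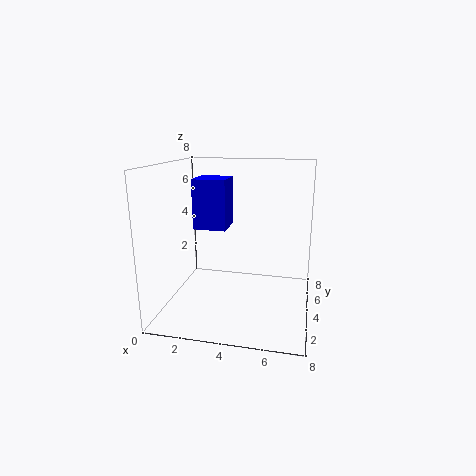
x = 1; y = 5; z = 4; d = 2; h = 3; c = 'blue'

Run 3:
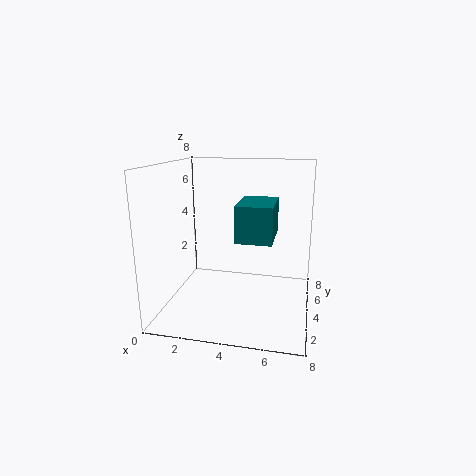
x = 4; y = 3; z = 4; d = 3; h = 2; c = 'teal'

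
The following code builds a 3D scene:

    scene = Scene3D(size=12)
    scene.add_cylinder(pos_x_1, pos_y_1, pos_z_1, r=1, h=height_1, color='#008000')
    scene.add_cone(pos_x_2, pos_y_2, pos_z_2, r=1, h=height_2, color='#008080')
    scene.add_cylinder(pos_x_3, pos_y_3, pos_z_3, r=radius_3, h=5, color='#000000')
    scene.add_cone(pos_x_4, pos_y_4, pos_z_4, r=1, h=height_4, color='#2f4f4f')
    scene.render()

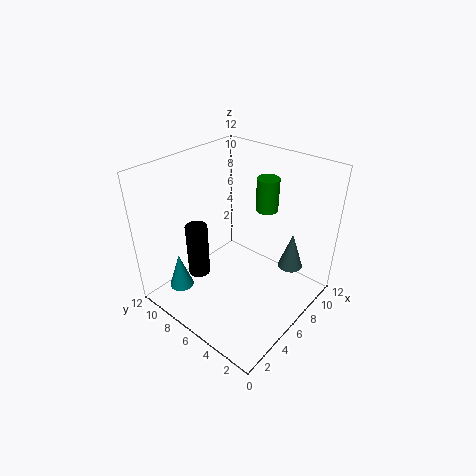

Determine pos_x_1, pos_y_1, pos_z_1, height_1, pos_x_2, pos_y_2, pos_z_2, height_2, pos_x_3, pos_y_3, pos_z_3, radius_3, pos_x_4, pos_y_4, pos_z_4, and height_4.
pos_x_1 = 10
pos_y_1 = 6
pos_z_1 = 7
height_1 = 3
pos_x_2 = 2
pos_y_2 = 9
pos_z_2 = 2
height_2 = 3
pos_x_3 = 5
pos_y_3 = 10
pos_z_3 = 1
radius_3 = 1
pos_x_4 = 8
pos_y_4 = 2
pos_z_4 = 4
height_4 = 3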